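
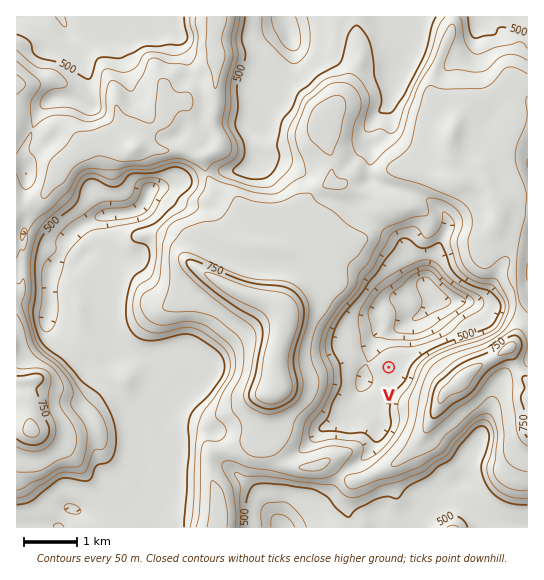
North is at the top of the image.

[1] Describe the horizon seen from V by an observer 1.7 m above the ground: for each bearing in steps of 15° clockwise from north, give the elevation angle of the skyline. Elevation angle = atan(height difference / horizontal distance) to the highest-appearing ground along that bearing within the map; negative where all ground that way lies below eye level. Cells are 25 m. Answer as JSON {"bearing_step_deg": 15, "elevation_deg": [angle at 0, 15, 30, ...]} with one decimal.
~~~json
{"bearing_step_deg": 15, "elevation_deg": [3.4, 3.2, 3.3, 3.9, 3.7, 7.3, 12.7, 16.0, 16.9, 14.0, 10.0, 7.1, 5.5, 3.8, 4.9, 3.7, 5.0, 9.9, 10.2, 10.3, 9.7, 6.4, 6.1, 4.6]}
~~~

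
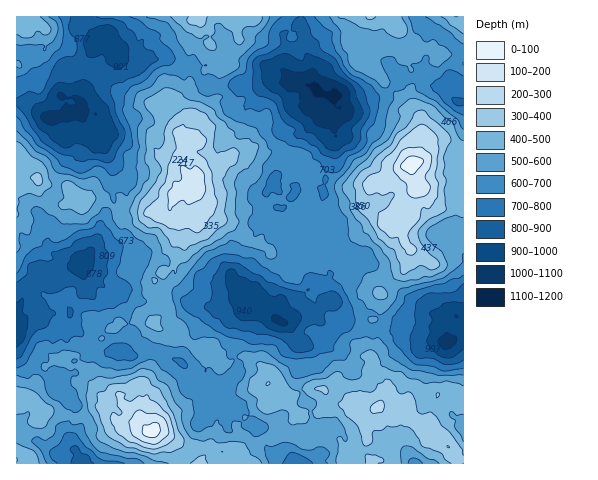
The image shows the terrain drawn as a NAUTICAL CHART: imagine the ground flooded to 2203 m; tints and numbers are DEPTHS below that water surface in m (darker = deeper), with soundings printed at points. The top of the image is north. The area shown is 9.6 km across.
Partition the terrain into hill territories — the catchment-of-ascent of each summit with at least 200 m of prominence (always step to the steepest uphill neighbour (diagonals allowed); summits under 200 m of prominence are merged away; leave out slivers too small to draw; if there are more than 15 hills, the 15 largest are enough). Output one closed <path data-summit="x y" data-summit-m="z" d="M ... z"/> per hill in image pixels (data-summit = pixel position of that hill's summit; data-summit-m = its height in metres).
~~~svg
<path data-summit="413 162" data-summit-m="2181" d="M463 50l-6 10-9 30-4-4-14 0-10-8-14 0-3-2-2 7-5 2-11 10-23 7-11 6-14-1-5 9-17 6-24 18-9 19-6 3 0 13-6 7-3 13 3 7 10 7-2 23 5 5 0 9 9 16-10 8-10 20-10 10-7 0-5-8-4 0-6 8 25 9 12 10 11 6 11 19 12 1 8-5 1-17-8-8 8-4 7-9 7 0 9 18 3 2 8 0 14 7 14 0 6 2 11-2 7 8 14 5 28 0 5-3 11-13z"/><path data-summit="195 186" data-summit-m="2088" d="M120 56l-5 14-4 4-9 3-20 15-2 5 1 12-5 4 16-1 4 4 2 9 6 6-3 10 12 25 1 7 0 29-14 22-2 17-11 18 14-1 7-8 5-2 20-2 3 3 1 17-10 15-8 6-2 7-16-10-12-11-8-5 6 22 8 11 1 11-8 10-10 0-8-7-2 6 8 10 25 0 11 10 4 10 13 5 4 0 8-6 13 1 26 10 24 20 23 4 11-14 0-9-5-12 11-31-2-10 2-3 7-1-9-3-2-3 6-7 4 0 5 8 7 0 10-10 10-20 10-8-9-16 0-9-5-5 2-23-10-7-3-7 3-13 6-7 0-13 6-3 7-15 8-9 18-13 17-6 5-8-4-12-4 9-6 2-5-1-2-2 0-10-8 11-16 3-13 11-10 1-5-2-5-8 3-19 11-10 12 1 5-2-16-2-15 8-24-1-26 5-15-20-12 0-4-8-5-3-14-1-19 5-9 0-8-4z"/><path data-summit="377 407" data-summit-m="1928" d="M334 302l-7 0-7 9-8 4 8 8 0 14-4 6-5 2-12-1-10-18-12-7-12-10-7-1-5-4-9 3 0 12-11 31 5 12 0 9-11 12 7 24 3 3 8 2 8 12 9 8 7 18 5 4 9 0 15 10 165 0 1-137-2-1-4 8-10 8-28 0-14-5-7-8-7 2-24-2-14-7-8 0-3-2z"/><path data-summit="153 431" data-summit-m="2134" d="M34 314l-6 1-12 10 1 139 280-1-14-9-9 0-6-5-6-17-9-8-8-12-8-2-3-3-6-15 0-6-3-2-5 0 1 12 10 11-7 6-17-3-5-4-2-7-11-10-4-11 0-10-5-7-26-10-8-1-17 6-13-5-4-10-11-10-30-1-4 3-8-1-11-6-10-11z"/><path data-summit="38 179" data-summit-m="1827" d="M25 101l-9 2 0 155 10 3 10 9 9-2 7 1 5 8 13-9 8 0 4-8 5-1 11-18 2-17 14-22-1-36-7-12-5-14-7-6 4-16-6-6-21 2-6 6 0 7-5 9-6-17-12-4-10-10z"/><path data-summit="370 17" data-summit-m="1817" d="M416 16l-115 0 0 6 4 6 3 12-2 14 6 10 0 20 7 8 13 3 4 11 3 2 12 0 11-6 23-7 11-10 5-2 2-7 3 2 14 0 10 8 14 0 4 4 3-6 0-8 11-26-13-6-11-12-18-7z"/><path data-summit="199 18" data-summit-m="1854" d="M300 16l-189 0-3 13-10 10 20 12 5 8 8 4 9 0 19-5 14 1 5 3 4 8 12 0 15 20 26-5 24 1 15-8 7 2 10 0-9-12 4-9-3-24 12-8 6-7z"/><path data-summit="17 17" data-summit-m="1780" d="M80 16l-64 1 1 85 11 0 14 13 11 4 11-1 8-5-12-18 0-26 7-4 7 3 19-18 1-7 4-4-11-11z"/><path data-summit="456 17" data-summit-m="1805" d="M463 16l-46 0-1 3 4 6 18 7 11 12 14 6z"/>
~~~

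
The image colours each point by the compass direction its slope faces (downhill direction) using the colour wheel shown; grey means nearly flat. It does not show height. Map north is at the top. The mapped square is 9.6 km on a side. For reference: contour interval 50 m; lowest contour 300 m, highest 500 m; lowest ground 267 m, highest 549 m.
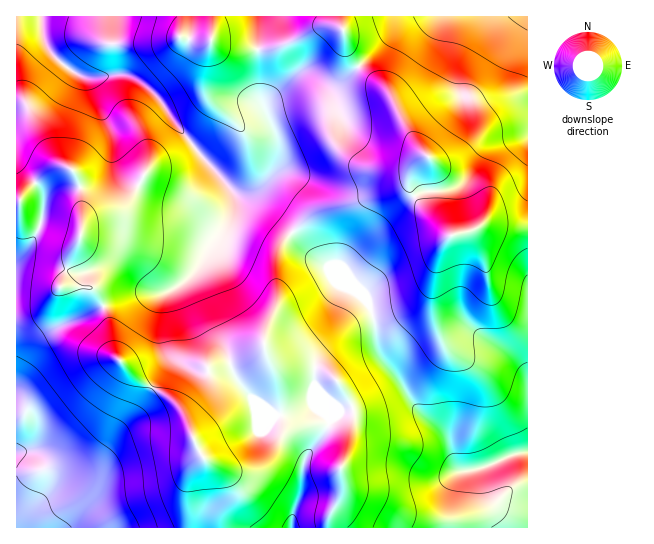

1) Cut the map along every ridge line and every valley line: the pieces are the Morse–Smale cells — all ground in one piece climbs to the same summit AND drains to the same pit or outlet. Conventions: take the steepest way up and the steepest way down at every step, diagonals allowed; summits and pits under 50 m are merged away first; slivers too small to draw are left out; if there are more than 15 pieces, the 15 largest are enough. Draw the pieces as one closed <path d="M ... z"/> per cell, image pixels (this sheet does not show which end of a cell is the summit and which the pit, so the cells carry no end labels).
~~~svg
<path d="M41 16l-25 1 0 184 3 0 4-7 7-7 25-19 11-1 9 6 6 21 0 40-13 28-7 24 24 1 10 3 8 13 6 19 3 23 4 12 19 20 28 16 16 13 9 16 11 29 8 10 30 11 18-1 13-10 13-27-4-55-13-32 0-10 13-35 0-47 6-12 9-10-21-18-36-20-60-72-19-28-13-11-17-9-41 2-24-14-16-18z"/><path d="M341 16l-299 0-1 13 4 16 6 8 24 20 10 4 41-2 17 9 13 11 40 55 42 47 25 12 30 23 18-16 15-8 31-7 46-16 12-19 12-9-19-26-20-40-25-19-12-15-10-30z"/><path d="M66 167l-11 1-10 7-22 19-4 7-3 1 0 325 203 1 2-19 7-15-1-9-7-12-21-22-15-37-11-14-38-23-19-20-4-12-3-23-6-19-8-13-10-3-24-1 7-24 13-28-1-48-5-13z"/><path d="M409 177l-2 5-9 6-17 4-24 9-31 7-15 8-19 17 13 16 20 15 22 24 11 5 10 9 5 13 4 31 4 12 19 23 15 25 30 28 4 7 8 26 5 4 15-2 32-13 19-5 0-222-45-5-8 5-24 7-23-22-12-15-7-13z"/><path d="M293 233l-8 6-8 16 0 47-12 29-1 16 4 11 7 9 38 1 16 5 11 12 12 21 1 15-2 16-4 18-6 11 2 20-4 13-11 19 0 9 199 1 1-75-11 0-40 16-18 0-4-7-4-17-6-11-30-28-15-25-19-23-4-12-4-31-5-13-10-9-11-5-22-24-18-13z"/><path d="M527 16l-186 1 0 10 10 30 12 15 25 19 24 47 15 17-14 14-4 9 0 8 4 9 15 19 23 22 24-7 8-5 30 4 15-1z"/><path d="M273 364l7 34 1 36-13 27-13 10-18 1-25-7 11 12 5 13-8 24 0 13 107 1 1-10 13-25 0-27 6-11 4-18 2-16-1-15-12-21-11-12-16-5-34 0z"/>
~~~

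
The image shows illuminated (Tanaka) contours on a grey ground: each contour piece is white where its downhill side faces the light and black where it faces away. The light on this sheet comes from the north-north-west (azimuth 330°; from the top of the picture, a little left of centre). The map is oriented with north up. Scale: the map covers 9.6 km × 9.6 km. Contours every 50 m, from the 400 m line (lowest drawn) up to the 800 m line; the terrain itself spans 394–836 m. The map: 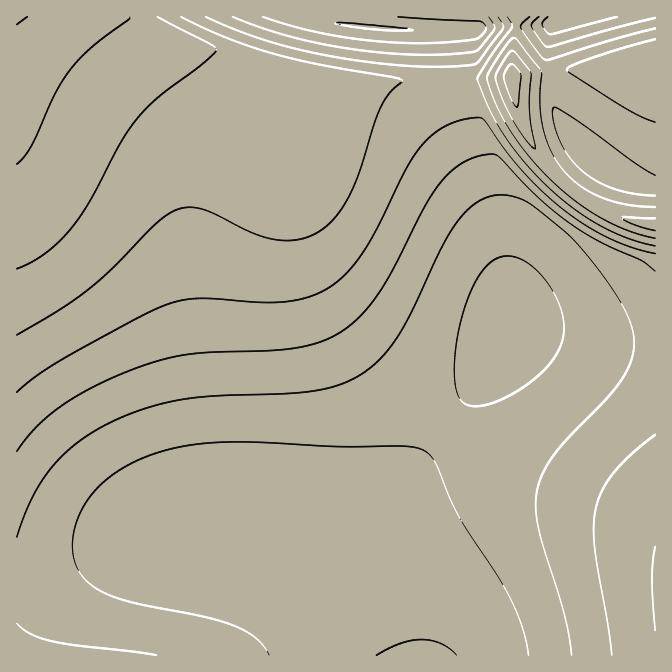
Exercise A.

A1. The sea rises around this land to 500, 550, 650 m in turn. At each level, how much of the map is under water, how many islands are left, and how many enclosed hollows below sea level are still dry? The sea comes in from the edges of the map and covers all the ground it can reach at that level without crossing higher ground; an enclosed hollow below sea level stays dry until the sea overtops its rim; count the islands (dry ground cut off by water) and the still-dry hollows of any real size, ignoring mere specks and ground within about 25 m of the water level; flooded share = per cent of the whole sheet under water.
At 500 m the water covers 42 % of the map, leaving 0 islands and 0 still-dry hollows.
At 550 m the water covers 55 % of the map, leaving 0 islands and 0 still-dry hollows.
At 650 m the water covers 76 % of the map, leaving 0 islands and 0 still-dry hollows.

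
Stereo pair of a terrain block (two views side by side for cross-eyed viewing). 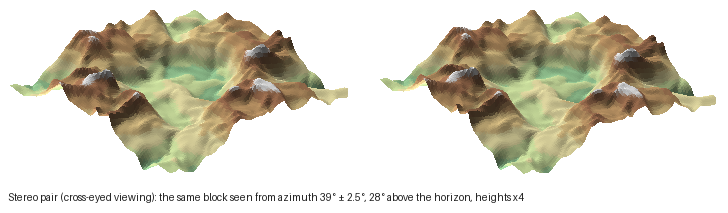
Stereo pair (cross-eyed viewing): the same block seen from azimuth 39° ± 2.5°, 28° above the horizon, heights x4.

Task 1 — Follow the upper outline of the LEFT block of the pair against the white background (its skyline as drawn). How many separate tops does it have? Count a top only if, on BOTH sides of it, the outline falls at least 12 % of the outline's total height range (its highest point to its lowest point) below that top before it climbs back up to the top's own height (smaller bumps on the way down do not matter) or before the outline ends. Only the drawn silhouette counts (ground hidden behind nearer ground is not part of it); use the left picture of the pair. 2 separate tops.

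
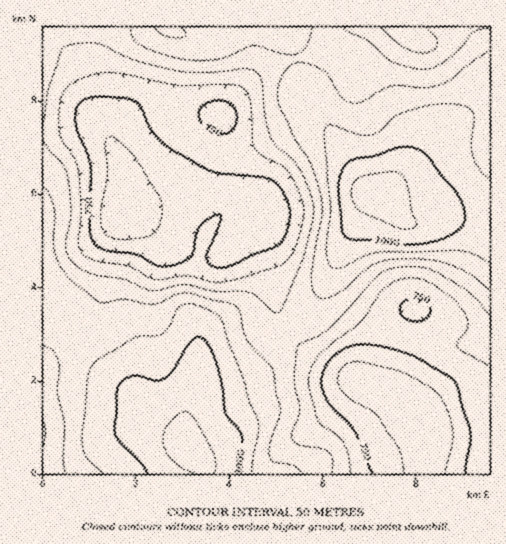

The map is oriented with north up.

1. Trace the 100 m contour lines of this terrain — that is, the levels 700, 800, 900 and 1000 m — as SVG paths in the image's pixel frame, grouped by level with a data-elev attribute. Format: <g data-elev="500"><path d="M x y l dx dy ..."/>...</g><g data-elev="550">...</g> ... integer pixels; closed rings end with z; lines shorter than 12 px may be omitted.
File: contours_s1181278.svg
<g data-elev="700"><path d="M404 473l-5-24-20-32-9-7-21-12-9-10-2-7 0-7 3-6 6-4 6-2 7 0 38 9 24 11 16 12 9 15 6 22-1 13-7 29"/><path d="M116 239l-7-2-4-4-3-5-1-8 0-14 7-32-3-32 2-4 3-1 11 5 15 16 23 38 3 11-2 17-7 10-15 4z"/></g><g data-elev="800"><path d="M350 473l-1-17-5-13-7-8-15-9-4-6-9-32 0-13 3-10 7-9 12-12 30-22 18-27 9-9 14-7 15-1 13 5 18 12 13 13 7 13-1 9-9 12-1 5 4 4 28 14"/><path d="M214 282l-27-6-25 3-9 0-25-13-35-6-7-4-5-4-3-10 3-30-3-42-4-12-12-18-3-12 2-29 4-9 7-6 20-9 18-3 69 13 56 0 7 2 4 4 5 14 2 36 1 7 7 7 22 12 7 8 12 27 2 8-1 9-8 30-5 8-6 6-8 4-37 12-14 3z"/><path d="M426 27l10 10 1 7-5 7-9 2-11-2-10-5-12-9-9-10"/></g><g data-elev="900"><path d="M301 473l-6-7-20-4-5-5 0-14 10-31-4-21-2-17-5-10-15-15-7-10-4-9-3-16-3-6-8-5-42-10-10 1-17 9-7 1-28-5-21 4-7-2-26-22-12-16-5-18 1-27-1-9-6-16-5-5"/><path d="M43 345l5 3 6 4 5 12-2 27 7 32-1 35 2 15"/><path d="M489 51l-20 13-18 15-8 5-19 4-24-3-9 1-10 4-18 11-7 2-7-1-7-5-14-21-5-6-16-6-10-1-7 3-7 8-4 10-2 10 2 12 14 30 18 29 10 33 1 18-7 32-3 28 1 13 4 7 6 3 9-3 13-7 28-24 11-4 14-2 30 0 19 5 21 9 21 17"/><path d="M131 27l2 11 4 5 8 5 32 10 23 3 23-3 31-13 30 9 13 0 6-4 4-5 6-18"/></g><g data-elev="1000"><path d="M239 473l3-30-1-8-2-6-10-10-4-7-4-30-8-28-7-13-7-4-5 1-4 5-17 27-8 8-9 3-15-5-9 0-9 4-5 7-4 41 1 7 5 7 19 19 9 12"/><path d="M395 244l23 0 22-4 19-10 4-5 2-6-2-14-9-15-14-16-14-19-7-5-9-3-12 0-22 8-24 5-8 8-5 13 0 10 2 35 4 10 7 4 20 0z"/></g>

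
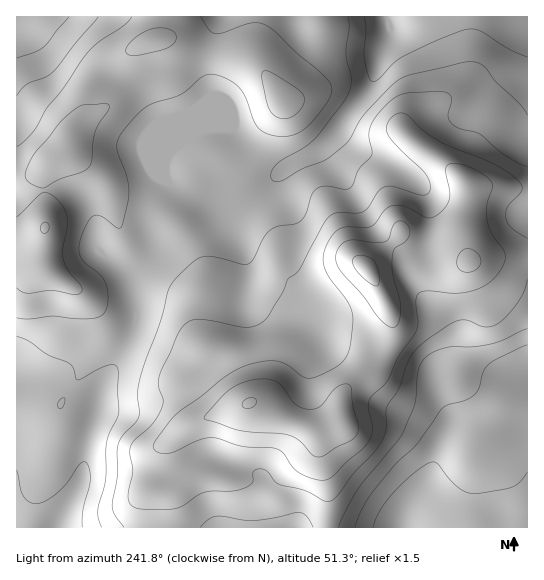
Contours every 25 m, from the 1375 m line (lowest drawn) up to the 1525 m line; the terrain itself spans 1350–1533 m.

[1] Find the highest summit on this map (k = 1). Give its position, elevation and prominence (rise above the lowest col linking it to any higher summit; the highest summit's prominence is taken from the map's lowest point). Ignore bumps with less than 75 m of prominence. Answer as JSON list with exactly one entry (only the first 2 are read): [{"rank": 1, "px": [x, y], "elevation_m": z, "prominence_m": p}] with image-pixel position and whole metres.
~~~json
[{"rank": 1, "px": [367, 269], "elevation_m": 1533, "prominence_m": 183}]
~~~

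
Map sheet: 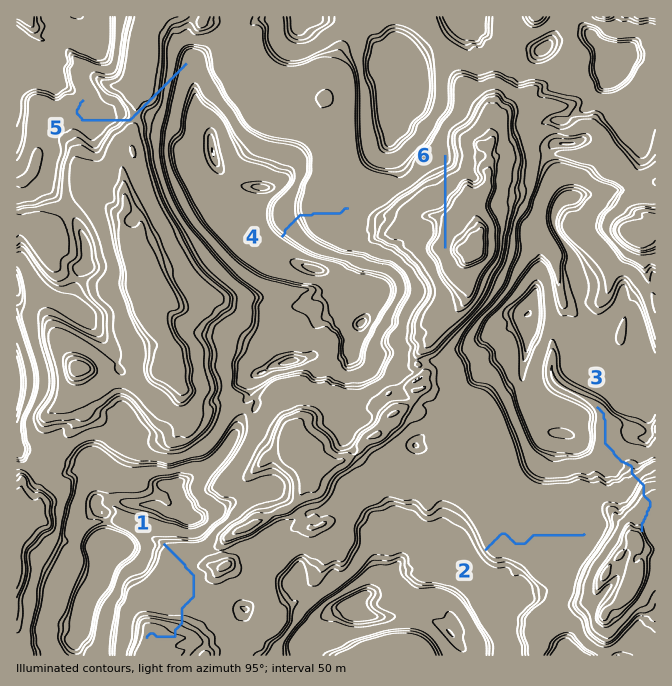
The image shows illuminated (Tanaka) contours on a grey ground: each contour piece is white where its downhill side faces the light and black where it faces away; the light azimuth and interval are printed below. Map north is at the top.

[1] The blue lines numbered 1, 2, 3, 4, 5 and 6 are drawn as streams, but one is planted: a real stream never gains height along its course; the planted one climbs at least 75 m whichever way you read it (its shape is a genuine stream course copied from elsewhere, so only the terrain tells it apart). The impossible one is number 5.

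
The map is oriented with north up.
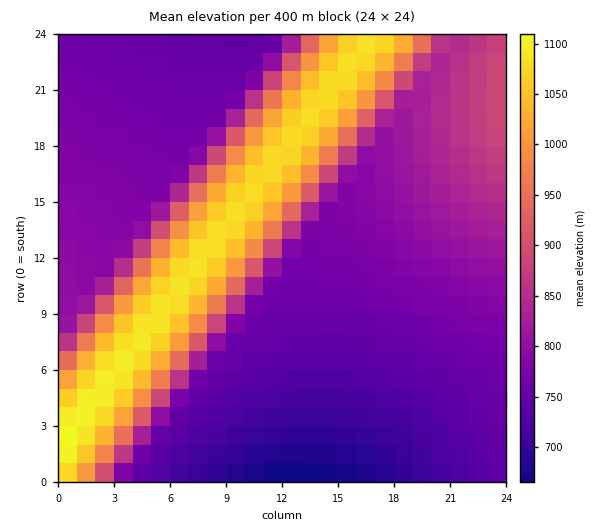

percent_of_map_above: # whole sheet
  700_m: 95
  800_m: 43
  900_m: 26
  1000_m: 18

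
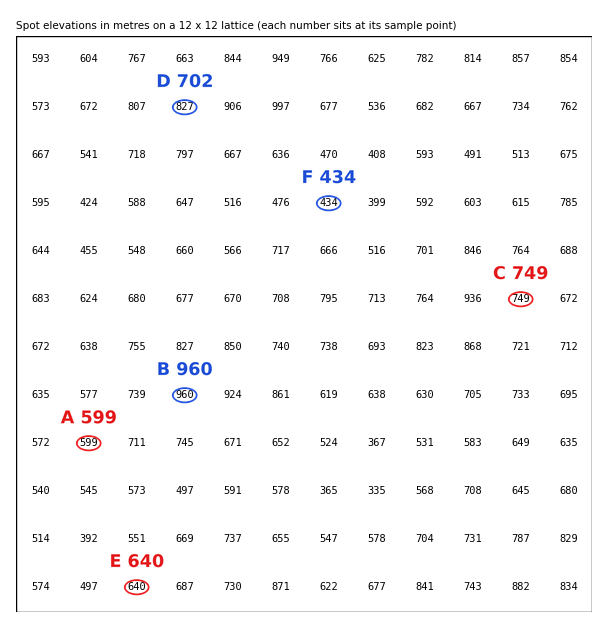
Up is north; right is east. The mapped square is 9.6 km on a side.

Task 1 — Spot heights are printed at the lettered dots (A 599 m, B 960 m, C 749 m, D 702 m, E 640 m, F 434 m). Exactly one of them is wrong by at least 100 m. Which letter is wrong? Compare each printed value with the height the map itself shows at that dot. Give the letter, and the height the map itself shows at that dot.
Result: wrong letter D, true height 827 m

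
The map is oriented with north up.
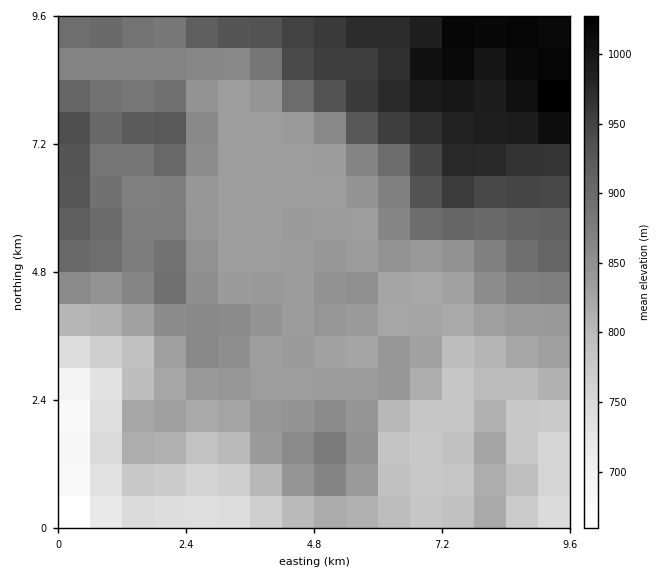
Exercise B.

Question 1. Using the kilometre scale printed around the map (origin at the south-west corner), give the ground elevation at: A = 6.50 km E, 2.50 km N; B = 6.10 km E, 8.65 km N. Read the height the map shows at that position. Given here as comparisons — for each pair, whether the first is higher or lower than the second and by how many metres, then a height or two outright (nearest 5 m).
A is lower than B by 135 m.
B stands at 960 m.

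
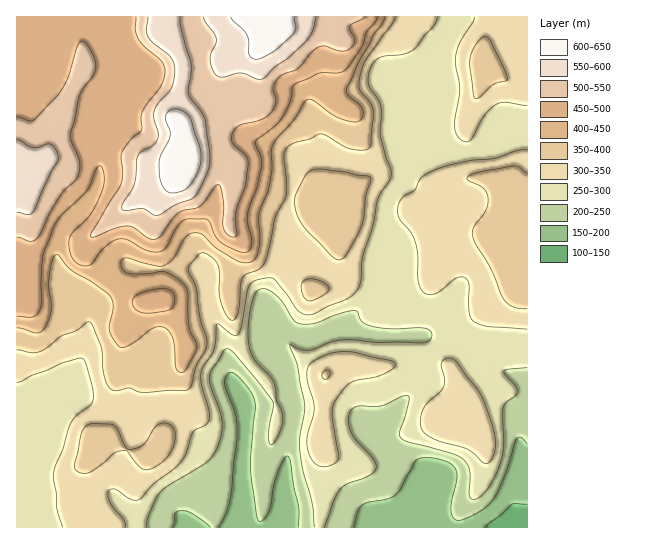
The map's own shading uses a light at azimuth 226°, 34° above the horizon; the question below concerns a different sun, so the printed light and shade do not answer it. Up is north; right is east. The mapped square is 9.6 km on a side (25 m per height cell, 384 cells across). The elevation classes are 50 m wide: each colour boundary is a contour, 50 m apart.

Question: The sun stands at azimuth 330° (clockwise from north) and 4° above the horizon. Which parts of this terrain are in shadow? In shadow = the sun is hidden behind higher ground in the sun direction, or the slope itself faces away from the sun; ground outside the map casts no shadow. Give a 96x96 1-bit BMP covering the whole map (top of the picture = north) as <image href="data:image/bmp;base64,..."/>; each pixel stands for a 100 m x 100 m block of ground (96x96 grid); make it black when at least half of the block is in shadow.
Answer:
<image width="96" height="96" href="data:image/bmp;base64,Qk2+BAAAAAAAAD4AAAAoAAAAYAAAAGAAAAABAAEAAAAAAIAEAAATCwAAEwsAAAIAAAAAAAAA////AAAAAAAIAAP//8HgH//gH/8AAAH//8HgH//wH/8AAAH//+HgH//wH/8AABP//+HwH//wD/8AAHv///nwH//4B/8AAfv///3wH//7A/8AA/P////wH///wf8AB/H////wH///8f8AD/H////wP////f8AH/H////wf////P8AD/D////wf+D//v8AB/B///3w/wA//v8AA/A///3w+AB//v8AAOAf//zwcAD///4AAAAP//zwcAH///4AAAAP//zwcPH//P4AAAAH//zwMfh/+H4AAAAD//xwE/gPgH4AAAAA//x4H/gAAH4AAAAAf/x8H/wAAD4AAAAAP/48H/4AAD4APgAAf/8+H/8AAB4AfgAD///+H/+AAAIA/wAf///+P//AAAID/wD////+P//AAAAP/hh////+P//gAAAf/jgf///+P//wAAA//hwH///+P//wAAB//h4D///+H//wAAB//h+B///+BgPwAAD//h/B////AAAAAAD//h/4////AAAAAAD//g/4////gAAAAA///w/8////4AAAB////w/8P////+AAB////wf8P/////gAB////wP+///////4A////wP////////+AP///wP////////+AD///wP///////P/AB///4H///////A/AA///8B///////ADAAcf/+AD///9//gBAAMf/+AB///8//gAgAAf/+AB///8D/wAwAAf//8H///8A/4AwAAf///////8Af4AQAAP///////+Af8AAAAP///////+Af+AAAAP///////+A/+AAAAf7//////+A/+AAAAf7//////+A//AAAAf5//////8A//AAAA/5//////8A//AAAD/4f/////8Af/AAAD/8P/////+Af/AAAD/+H/////+Af/AAAD//D+/////AP/AAAAf/B+/////AP/AAAAf/g8/////AP/AAAAP/gMf////h//AAAAP/wAf/3//v//AAAAP/wAP/3/////AEAAH/wAH/z/////APAAH/wAD/z/////gAAAH/wAB/j/////4AAAD/wAA/j/////8AAAD/wAAfj/////8AAABjgAAfB//////AAAABgAAPAf/////gAAADgAAPB//////gAAAHgAAPP//////hwAAPgAAH///////B8AA/gAAH///////D/AA/gAAH///////D/gA/gAAD//////+B/wA/wAAAf/////+B/8Af4AAAD/////+B/8AP8AAAAP////8A/8AP8AAAAH////8A/8AH8AAAH/////8A/8AH8AAA//////4Af8AH8AAw//////4AfgAD8AAw//////4AOAAD4AAw//////wAAAAB4AAAf/////wAAAAA4A4AP/////wAAAAAQB4AAf////wAAAAAAD8AAf////wAAAAAAH4AAP/9//4AAAAAAD4AAH/4//8AAAAAAAgAAD/4f+cAAAAAAAAAAA/4P+OAAAAAAAAAAAH4f+HAAAAAAAGAAAD4f+DAAAAAAAOAAADwf+AAAA="/>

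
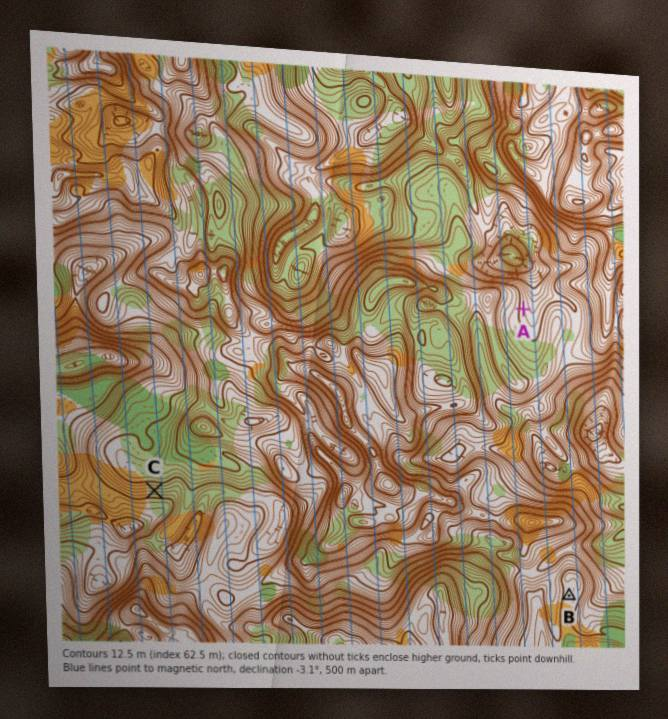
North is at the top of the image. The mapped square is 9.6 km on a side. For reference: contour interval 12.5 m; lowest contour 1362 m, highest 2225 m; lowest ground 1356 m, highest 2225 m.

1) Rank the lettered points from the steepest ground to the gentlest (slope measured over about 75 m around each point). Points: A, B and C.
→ C A B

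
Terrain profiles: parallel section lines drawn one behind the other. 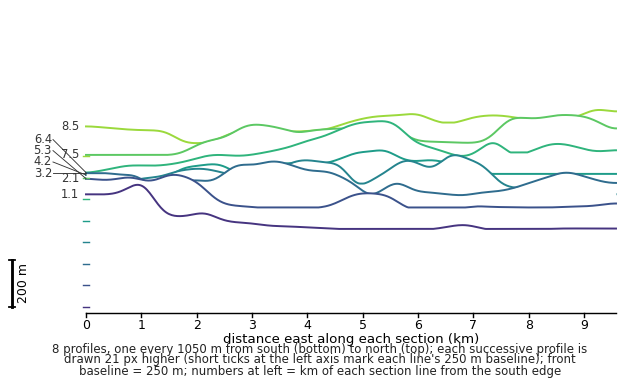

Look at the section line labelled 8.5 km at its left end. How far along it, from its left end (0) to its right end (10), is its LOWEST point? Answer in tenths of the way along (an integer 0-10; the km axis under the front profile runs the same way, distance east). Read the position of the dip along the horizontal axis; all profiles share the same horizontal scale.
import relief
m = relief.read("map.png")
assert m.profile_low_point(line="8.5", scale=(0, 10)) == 2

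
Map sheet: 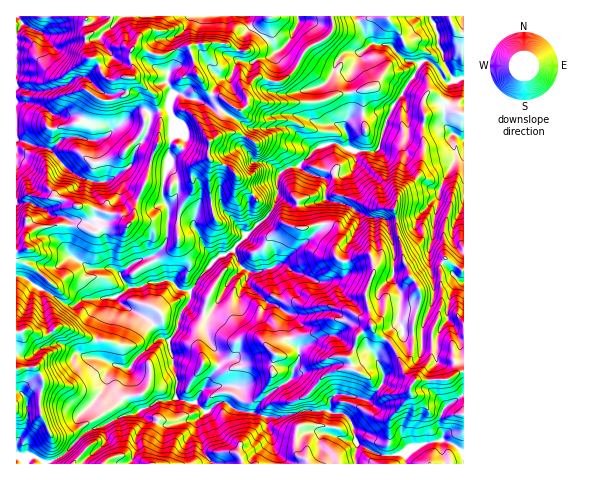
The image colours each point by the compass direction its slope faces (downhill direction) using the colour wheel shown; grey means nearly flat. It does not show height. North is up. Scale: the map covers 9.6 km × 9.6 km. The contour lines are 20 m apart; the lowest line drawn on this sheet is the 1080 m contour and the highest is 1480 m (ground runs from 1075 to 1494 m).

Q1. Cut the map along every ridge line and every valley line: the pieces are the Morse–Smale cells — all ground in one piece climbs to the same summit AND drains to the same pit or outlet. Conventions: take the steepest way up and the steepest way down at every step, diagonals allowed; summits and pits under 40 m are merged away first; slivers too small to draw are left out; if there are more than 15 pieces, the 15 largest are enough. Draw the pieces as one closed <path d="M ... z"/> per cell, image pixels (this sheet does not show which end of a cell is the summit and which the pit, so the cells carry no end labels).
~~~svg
<path d="M430 16l-97 0-1 16-7 7-20 11-7 14-10 13-7 4-10-1-2 10 5 3 14 1 26-6 9-3 7-7 5-12 8 5 5 0 6-5-6 12 3 33-7 14 4 14 0 9-12-5-17 4-21 19-6 0-12 6-3 7 0 17-4 13-6 8-21 17-15 18-10 3-6 5-11-14-14-25-21-3-1 2-1 21-4 7-6 6-23 8-14 12 9 13-13 10-10 2 0 15-10 23 0 18 3 4 14 6 17 3-7 22 1 6 6 9 16 13 21 8 15-5 14-1 24-18 5 0 16 10 14 1 11 4 14 0 25-7 22 0 5 3 9 0 9 6 7 23-1 22 108-1 0-385-6 2-6-2-8-15-1-10-5-7 0-11z"/><path d="M21 276l-5 1 0 178 6 3 11-2 14 8 15-8 25-25 15-4 20-11 16-4-11-12-4-9 6-22-30-10-3-4 0-18 10-23 0-15-24 1-7 5-6 0-20-13-14-5z"/><path d="M181 94l-8 0-4 10 3 13 0 20-3 11-1 19 8 8 2 10-1 9-9 12 1 11 21 4 14 25 11 14 6-5 10-3 14-16 25-23 7-17 0-17 3-6 8-5 10-2 17-16-24-22-41 0-32-20-4 1-15-9-13-2z"/><path d="M161 16l-39 0-24 22-12 3 2 16 7 1 3 3 4 13 4 4 5 2 12-3 11 1 20 17-7 14 3 5 18-6 3-12 10-2 5 4 13 2 15 9 4-1 32 20 41 0 22 21 17-6 6 0 12 5 0-9-4-14 7-14-3-33 5-11-5 4-5 0-8-5-3 9-9 10-35 9-17-2-2-2 1-9-12-4-12 13 2 13-1 3-6 4-20-14-10-2-6-6-9-17-7-25-24 8-11 0-20-7 3-8 6-5 15-5z"/><path d="M22 23l-6 9 1 70 17 2 25 12 16-1 20 11 3 3 1 9 7-2 28-26 13 0 7-15-20-17-11-1-10 3-7-2-4-4-4-13-3-3-7-1-3-17-12 2-18 6-14-16z"/><path d="M225 402l-10 2-18 16 0 11 5 9 1 12 10 12 143-1 1-21-4-16-3-7-9-6-36-3-25 7-14 0-11-4-18-3z"/><path d="M153 123l-4 1-6 16-9 13-4 13-25 16-13 0-10-4-15-9-18-20-32-9-1 62 15 1 15 7 4 6 10 0 8 3 2 7 11 0 11 6 5 0 6-5 24-1 7-8 1-12 11-23 5-25 7-15 2-16z"/><path d="M246 16l-84 0-4 13-15 5-6 5-3 8 20 7 11 0 24-8 7 25 9 17 6 6 10 2 20 14 6-4 1-8-2-8 5-7 7-6 12 3 5-12-2-14-14 4-7 5-14-4 0-7 6-17 7-8z"/><path d="M29 102l-13 1 0 36 33 10 18 20 8 6 17 7 13 0 6-3 19-13 4-13 9-13 6-14 0-3-5-3 2-9-9-2-31 27-8 4 0-11-16-10-7-4-21 0-7-6z"/><path d="M168 108l-18 5 0 10 10 4-2 16-7 15-5 25-11 23-2 15-6 5-24 1-6 5-8-1-8-5-13 2 0 25 23 16 21-1 8 6 14-12 23-8 10-13 2-31-6-11 0-16 6-18 0-17 3-11 0-20z"/><path d="M139 412l-17 4-20 11-15 4-25 25-14 7 164 0-9-11-1-12-5-9-1-11-14 1-15 5-21-8z"/><path d="M69 225l-29 2-9 5-6 5 0 7 3 4-12 4 0 24 9 1 10 10 14 5 20 13 6 0 7-5 34-3 8-5 5-5-12-17-5-2-21 1-23-16z"/><path d="M332 16l-84 0 3 11-7 8-6 17 0 7 14 4 7-5 11-1 4-4 1 15-5 12 11 1 13-10 14-23 13-6 11-10z"/><path d="M463 16l-33 1 8 18 0 11 5 7 1 10 10 17 10-3z"/><path d="M31 203l-15 0 1 49 11-4-3-4 0-7 11-9 34-4-2-5-8-3-10 0-4-6z"/>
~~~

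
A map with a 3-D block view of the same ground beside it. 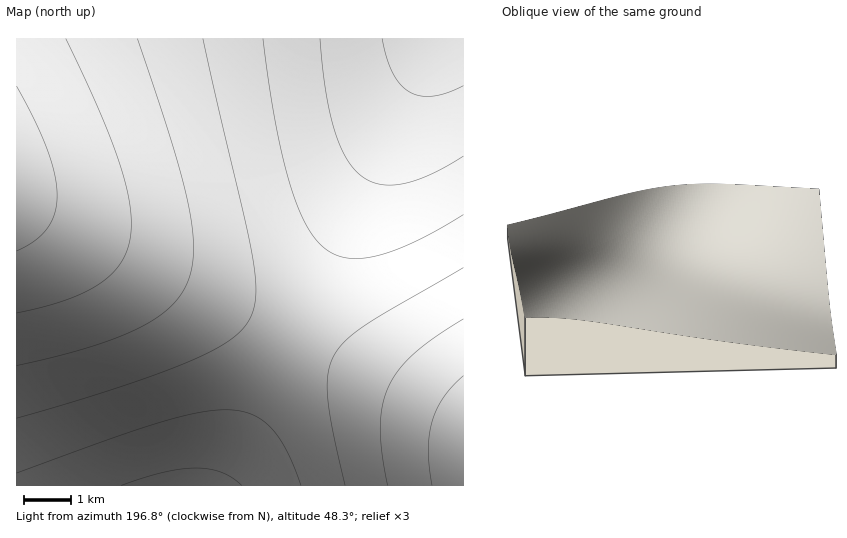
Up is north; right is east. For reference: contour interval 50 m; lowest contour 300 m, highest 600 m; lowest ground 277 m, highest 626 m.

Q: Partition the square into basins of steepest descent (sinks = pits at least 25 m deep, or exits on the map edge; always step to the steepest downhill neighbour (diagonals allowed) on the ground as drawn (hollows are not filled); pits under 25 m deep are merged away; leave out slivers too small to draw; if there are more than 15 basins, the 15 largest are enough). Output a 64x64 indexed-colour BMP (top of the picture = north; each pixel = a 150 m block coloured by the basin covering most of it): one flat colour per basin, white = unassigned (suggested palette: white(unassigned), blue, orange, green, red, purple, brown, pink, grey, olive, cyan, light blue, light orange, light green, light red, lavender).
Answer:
<image width="64" height="64" href="data:image/bmp;base64,Qk12CAAAAAAAAHYAAAAoAAAAQAAAAEAAAAABAAQAAAAAAAAIAAATCwAAEwsAABAAAAAAAAAA////ALR3HwAOf/8ALKAsACgn1gC9Z5QAS1aMAMJ34wB/f38AIr28AM++FwDox64AeLv/AIrfmACWmP8A1bDFABEREREREREREREREREREiIiIiIiIiIiIiIiIiIiIiIiERERERERERERERERERERIiIiIiIiIiIiIiIiIiIiIiIREREREREREREREREREREiIiIiIiIiIiIiIiIiIiIiIhERERERERERERERERERERIiIiIiIiIiIiIiIiIiIiIiEREREREREREREREREREREiIiIiIiIiIiIiIiIiIiIiIRERERERERERERERERERERIiIiIiIiIiIiIiIiIiIiIhEREREREREREREREREREREiIiIiIiIiIiIiIiIiIiIiERERERERERERERERERERERIiIiIiIiIiIiIiIiIiIiIREREREREREREREREREREREiIiIiIiIiIiIiIiIiIiIhERERERERERERERERERERERIiIiIiIiIiIiIiIiIiIiEREREREREREREREREREREREiIiIiIiIiIiIiIiIiIiIRERERERERERERERERERERERIiIiIiIiIiIiIiIiIiIhEREREREREREREREREREREREiIiIiIiIiIiIiIiIiIiERERERERERERERERERERERERIiIiIiIiIiIiIiIiIiIREREREREREREREREREREREREiIiIiIiIiIiIiIiIiIhERERERERERERERERERERERERIiIiIiIiIiIiIiIiIiEREREREREREREREREREREREREiIiIiIiIiIiIiIiIiIRERERERERERERERERERERERERIiIiIiIiIiIiIiIiIhEREREREREREREREREREREREREiIiIiIiIiIiIiIiIiERERERERERERERERERERERERERIiIiIiIiIiIiIiIiIREREREREREREREREREREREREREiIiIiIiIiIiIiIiIhERERERERERERERERERERERERERIiIiIiIiIiIiIiIiEREREREREREREREREREREREREREiIiIiIiIiIiIiIiIRERERERERERERERERERERERERERIiIiIiIiIiIiIiIhEREREREREREREREREREREREREREiIiIiIiIiIiIiIiERERERERERERERERERERERERERERIiIiIiIiIiIiIiIREREREREREREREREREREREREREREiIiIiIiIiIiIiIhERERERERERERERERERERERERERERIiIiIiIiIiIiIiEREREREREREREREREREREREREREREiIiIiIiIiIiIiIRERERERERERERERERERERERERERERIiIiIiIiIiIiIhEREREREREREREREREREREREREREREiIiIiIiIiIiIiERERERERERERERERERERERERERERERIiIiIiIiIiIiIREREREREREREREREREREREREREREREiIiIiIiIiIiIhERERERERERERERERERERERERERERERIiIiIiIiIiIiEREREREREREREREREREREREREREREREiIiIiIiIiIiIRERERERERERERERERERERERERERERERIiIiIiIiIiIhEREREREREREREREREREREREREREREREiIiIiIiIiIiERERERERERERERERERERERERERERERESIiIiIiIiIiIREREREREREREREREREREREREREREREREiIiIiIiIiIhERERERERERERERERERERERERERERERESIiIiIiIiIiEREREREREREREREREREREREREREREREREiIiIiIiIiIRERERERERERERERERERERERERERERERESIiIiIiIiIhEREREREREREREREREREREREREREREREREiIiIiIiIiERERERERERERERERERERERERERERERERESIiIiIiIiIREREREREREREREREREREREREREREREREREiIiIiIiIhERERERERERERERERERERERERERERERERESIiIiIiIiEREREREREREREREREREREREREREREREREREiIiIiIiIRERERERERERERERERERERERERERERERERESIiIiIiIhEREREREREREREREREREREREREREREREREREiIiIiIiERERERERERERERERERERERERERERERERERESIiIiIiIREREREREREREREREREREREREREREREREREREiIiIiIhERERERERERERERERERERERERERERERERERESIiIiIiEREREREREREREREREREREREREREREREREREREiIiIiIRERERERERERERERERERERERERERERERERERESIiIiIhEREREREREREREREREREREREREREREREREREREiIiIiERERERERERERERERERERERERERERERERERERESIiIiIREREREREREREREREREREREREREREREREREREREiIiIhERERERERERERERERERERERERERERERERERERESIiIiEREREREREREREREREREREREREREREREREREREREiIiIRERERERERERERERERERERERERERERERERERERESIiIhEREREREREREREREREREREREREREREREREREREREiIiERERERERERERERERERERERERERERERERERERERESIiIREREREREREREREREREREREREREREREREREREREREiIhERERERERERERERERERERERERERERERERERERERESIi"/>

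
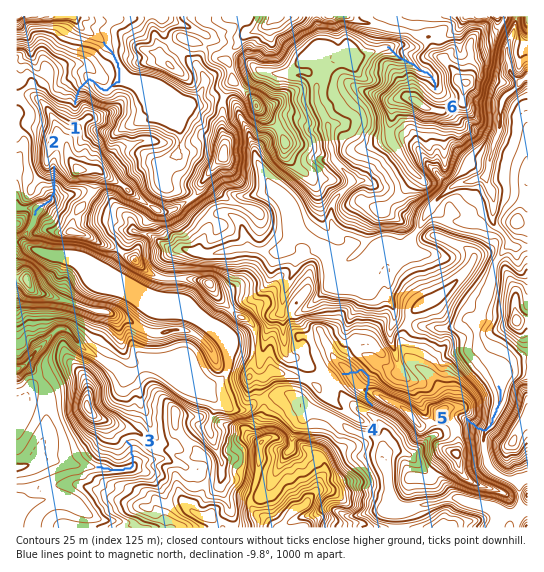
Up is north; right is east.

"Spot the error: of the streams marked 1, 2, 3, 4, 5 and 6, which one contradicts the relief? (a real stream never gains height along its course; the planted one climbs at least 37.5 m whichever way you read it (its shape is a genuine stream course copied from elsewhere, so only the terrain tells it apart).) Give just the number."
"4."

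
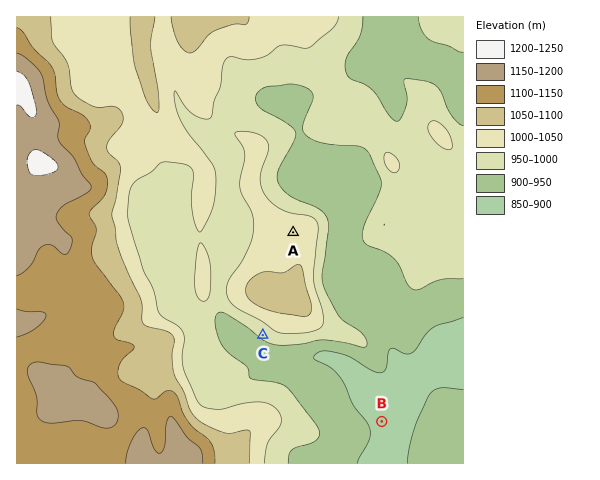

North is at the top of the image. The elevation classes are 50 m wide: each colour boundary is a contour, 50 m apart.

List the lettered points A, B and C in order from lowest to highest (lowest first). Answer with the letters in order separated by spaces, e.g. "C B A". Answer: B C A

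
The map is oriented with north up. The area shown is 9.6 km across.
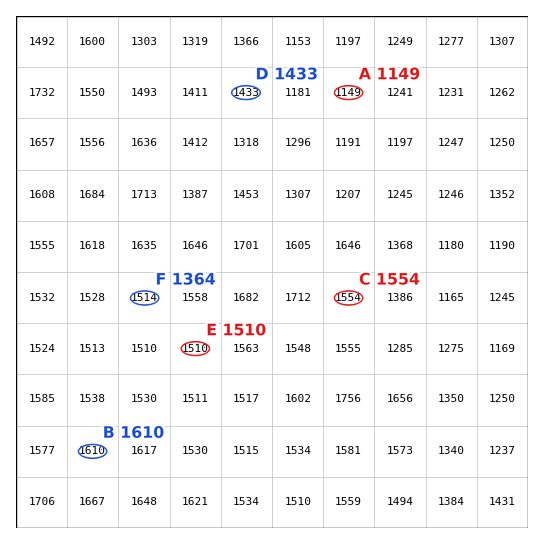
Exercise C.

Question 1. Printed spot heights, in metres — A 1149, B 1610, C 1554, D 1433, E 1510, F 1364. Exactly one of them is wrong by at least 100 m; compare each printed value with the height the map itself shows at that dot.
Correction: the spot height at F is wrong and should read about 1514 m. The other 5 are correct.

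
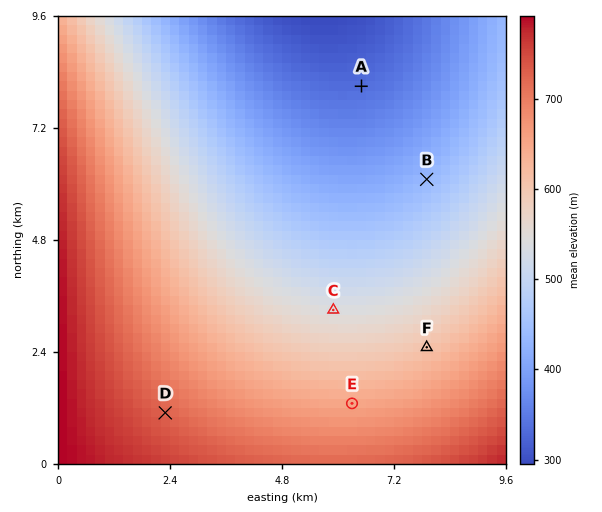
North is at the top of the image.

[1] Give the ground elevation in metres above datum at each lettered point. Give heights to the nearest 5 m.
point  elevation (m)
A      335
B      435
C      540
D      725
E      650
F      605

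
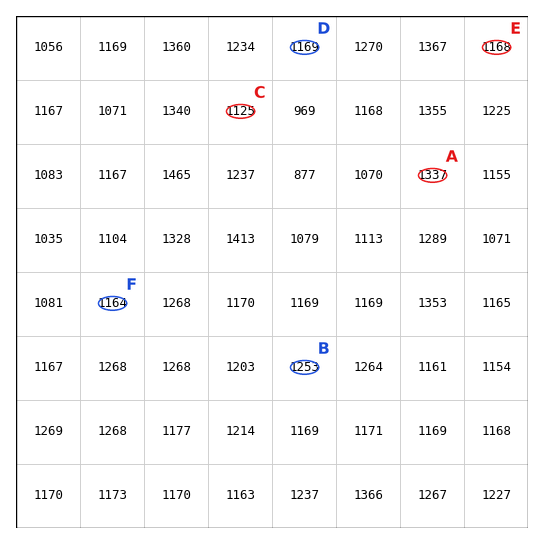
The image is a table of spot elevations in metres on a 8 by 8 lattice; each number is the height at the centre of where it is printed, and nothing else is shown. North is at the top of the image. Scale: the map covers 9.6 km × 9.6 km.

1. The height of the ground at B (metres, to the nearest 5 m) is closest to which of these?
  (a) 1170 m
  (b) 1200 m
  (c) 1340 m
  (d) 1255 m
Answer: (d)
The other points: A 1335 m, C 1125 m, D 1170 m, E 1170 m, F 1165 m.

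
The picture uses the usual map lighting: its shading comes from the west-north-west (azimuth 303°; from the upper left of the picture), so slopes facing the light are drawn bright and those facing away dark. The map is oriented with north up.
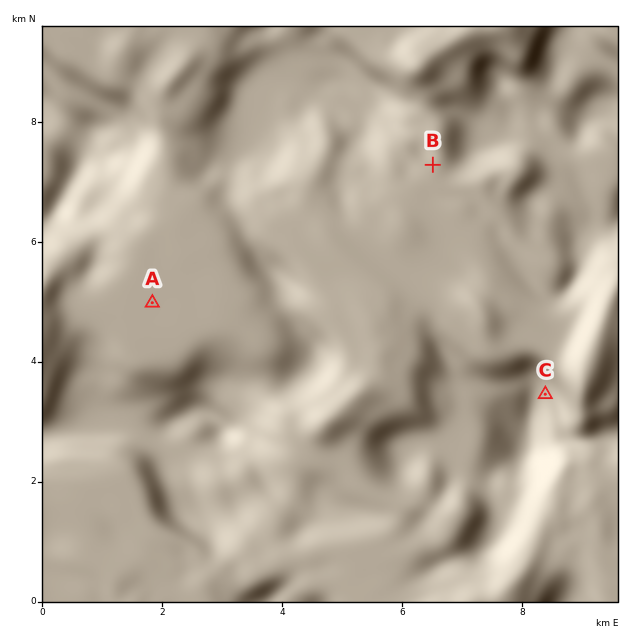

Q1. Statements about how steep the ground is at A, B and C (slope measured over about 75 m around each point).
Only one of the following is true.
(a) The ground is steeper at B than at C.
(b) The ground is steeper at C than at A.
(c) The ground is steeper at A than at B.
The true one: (b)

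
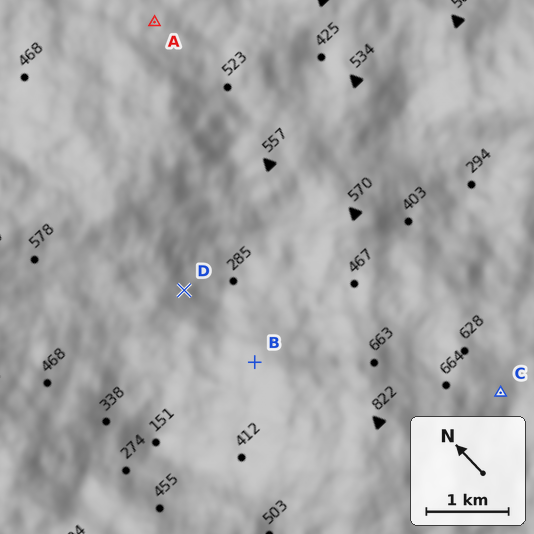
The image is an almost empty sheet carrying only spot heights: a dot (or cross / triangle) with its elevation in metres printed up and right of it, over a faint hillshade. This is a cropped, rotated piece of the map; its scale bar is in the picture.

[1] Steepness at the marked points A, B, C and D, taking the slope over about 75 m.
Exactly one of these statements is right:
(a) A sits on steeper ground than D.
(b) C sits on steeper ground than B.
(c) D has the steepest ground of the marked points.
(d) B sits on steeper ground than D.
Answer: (d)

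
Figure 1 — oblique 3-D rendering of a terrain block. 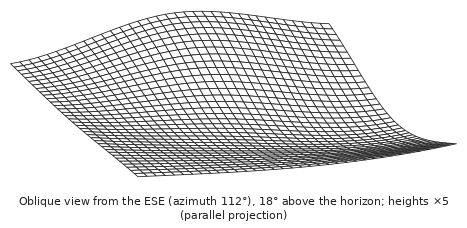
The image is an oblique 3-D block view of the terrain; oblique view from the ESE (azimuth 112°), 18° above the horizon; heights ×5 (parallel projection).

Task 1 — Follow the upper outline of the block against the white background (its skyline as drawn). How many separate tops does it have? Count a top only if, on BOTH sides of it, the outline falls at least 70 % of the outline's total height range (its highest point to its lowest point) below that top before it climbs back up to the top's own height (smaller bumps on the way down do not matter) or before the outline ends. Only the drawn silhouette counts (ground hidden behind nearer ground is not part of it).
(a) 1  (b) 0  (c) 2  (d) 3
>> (b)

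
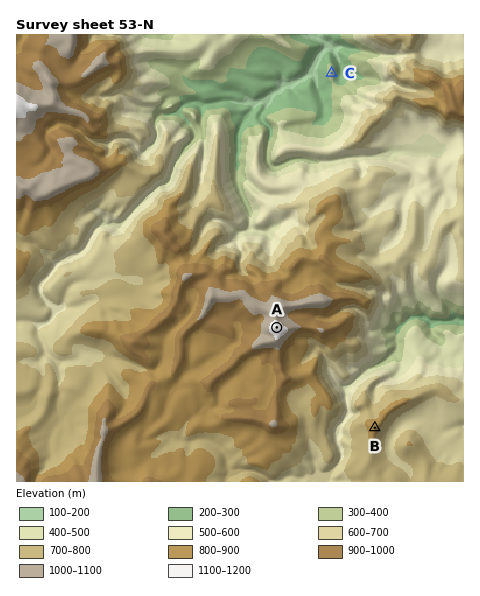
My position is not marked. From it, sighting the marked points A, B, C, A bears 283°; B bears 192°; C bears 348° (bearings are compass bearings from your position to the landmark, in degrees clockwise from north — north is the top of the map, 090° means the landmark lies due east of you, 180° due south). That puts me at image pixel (391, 354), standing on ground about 340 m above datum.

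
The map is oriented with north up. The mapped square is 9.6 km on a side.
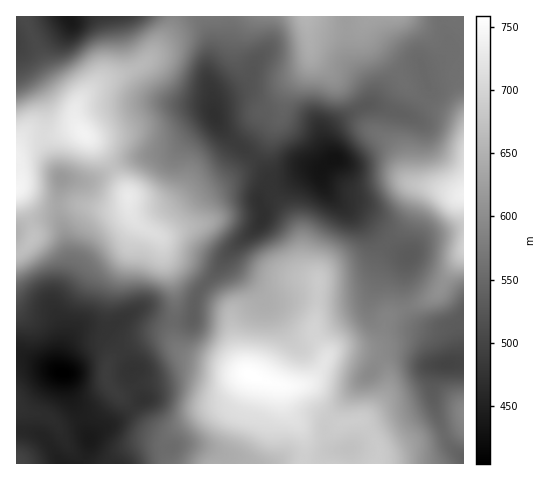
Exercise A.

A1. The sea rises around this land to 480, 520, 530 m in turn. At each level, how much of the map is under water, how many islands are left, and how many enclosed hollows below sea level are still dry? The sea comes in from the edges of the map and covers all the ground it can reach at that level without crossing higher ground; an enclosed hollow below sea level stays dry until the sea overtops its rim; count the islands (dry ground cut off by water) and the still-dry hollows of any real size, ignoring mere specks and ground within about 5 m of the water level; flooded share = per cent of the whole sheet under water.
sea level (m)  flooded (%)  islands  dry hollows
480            8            0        2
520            15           0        1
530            16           0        1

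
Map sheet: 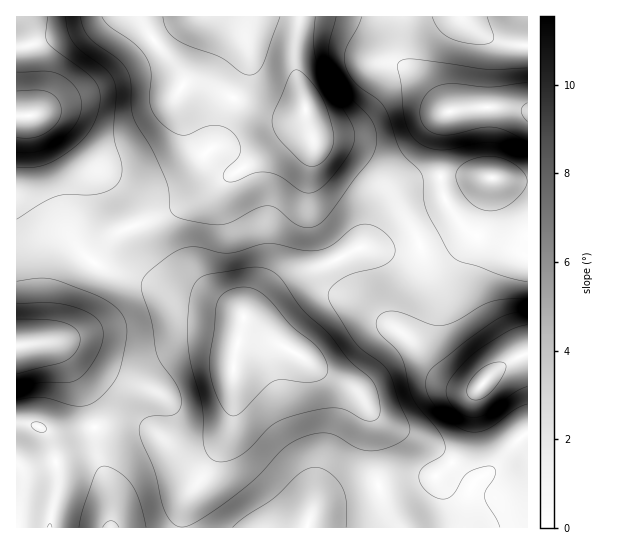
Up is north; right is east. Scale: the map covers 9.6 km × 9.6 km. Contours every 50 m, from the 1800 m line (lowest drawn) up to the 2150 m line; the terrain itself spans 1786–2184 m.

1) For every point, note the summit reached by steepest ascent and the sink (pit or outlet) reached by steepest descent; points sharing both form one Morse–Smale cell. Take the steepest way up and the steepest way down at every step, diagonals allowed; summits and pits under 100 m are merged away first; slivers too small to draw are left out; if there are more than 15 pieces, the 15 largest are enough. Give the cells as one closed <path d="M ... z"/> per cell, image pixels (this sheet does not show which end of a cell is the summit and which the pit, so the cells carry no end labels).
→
<path d="M419 245l-16 4-45-1-27 15-32 9-10 5-10 7-25 27-10 6-11 48-1 57-12 27-33 50-4 15 0 14 123 0 7-17 14-11 62-17 48-7 20-19 11-24 4-30 7-14-16-2-18-10-17-16-20-26 0-6 9-20 6-20 1-20-1-15z"/><path d="M298 16l-282 1 0 98 15 2 34 106 15 27 11 11 5-2 11-16 10-10 50-20 31-16 28-20 21-12 43-33 13-13 2-5 0-8-10-39 0-24 4-17z"/><path d="M527 16l-126 1 0 42 47 52-4 7-3 12-1 48 4 20 13 21-1 6-7 7-29 14 4 23-1 20-6 20-9 20 0 6 20 26 17 16 22 11 11 0 17-17 33-18z"/><path d="M95 263l-4 3-10 19-14 44-12 11-10 2 10 3 6 6 28 54 6 20 2 28 14 42 0 32 71 1 1-14 4-15 33-50 12-27 1-57 11-47-14-10-21-7-23-2-13-4-27-14-39-12z"/><path d="M305 115l-15 17-32 25-60 40-31 16-50 20-24 29 14 7 39 12 27 14 13 4 23 2 21 7 13 9 11-6 25-27 20-12 32-9 27-15 45 1 16-4-7-18-20-30-43-38-34-16z"/><path d="M30 116l-14 1 0 410 94 1 2-10-1-23-14-42-2-28-6-20-28-54-6-6-10-3 10-2 12-11 14-44 12-23-13-12-11-17z"/><path d="M401 16l-102 0-4 27 0 24 10 39 3 20 7 16 30 14 33 27 18 19 25 43 24-10 12-13-13-24-4-20 1-48 3-12 4-7-47-52z"/><path d="M527 353l-10 4-22 14-18 19-5 13-3 24-5 18-7 12-15 15-9 5-44 6-62 17-14 11-6 16 220 1z"/>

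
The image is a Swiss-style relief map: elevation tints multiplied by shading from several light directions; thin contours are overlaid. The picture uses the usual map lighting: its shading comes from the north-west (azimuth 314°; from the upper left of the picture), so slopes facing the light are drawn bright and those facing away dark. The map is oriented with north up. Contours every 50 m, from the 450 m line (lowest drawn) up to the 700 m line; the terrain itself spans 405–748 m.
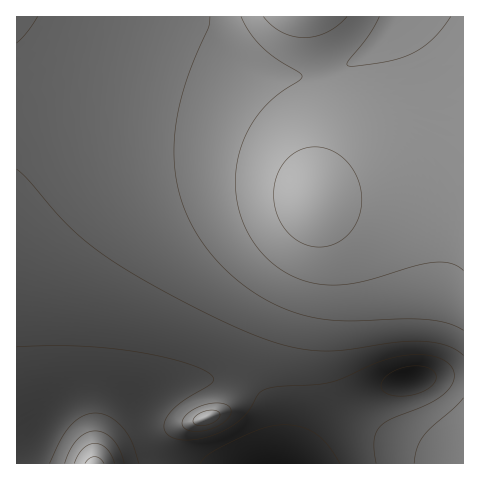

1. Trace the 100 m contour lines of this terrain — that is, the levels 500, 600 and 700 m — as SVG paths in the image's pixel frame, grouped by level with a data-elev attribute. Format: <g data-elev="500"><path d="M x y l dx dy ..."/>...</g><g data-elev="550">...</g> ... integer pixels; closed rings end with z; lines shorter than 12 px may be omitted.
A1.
<g data-elev="500"><path d="M139 463l-7-22-9-13-13-11-14-4-13 3-13 10-10 14-10 23"/><path d="M17 347l56-1 50 4 50 9 20 6 13 6 7 6 0 4-1 2-33 21-10 9-4 8-1 7 3 6 7 4 11 2 23-3 23-10 16-14 12-20 8-4 63-7 13-4 36-16 24-6 24-1 11 3 8 3 5 6 3 5 0 7-3 7-7 8-11 7-42 18-11 7-4 6-2 8 2 23"/></g><g data-elev="600"><path d="M115 463l-4-8-5-7-5-4-6-1-6 2-6 4-5 6-4 8"/><path d="M196 425l7 1 10-3 6-5 1-5-3-2-4-1-12 3-8 6 0 4z"/><path d="M210 17l-2 11-16 36-11 33-5 28-2 27 2 28 7 26 12 24 16 23 18 20 22 18 23 13 25 10 20 5 21 2 65-2 23 1 20 3 15 7"/></g><g data-elev="700"><path d="M312 246l17 0 8-3 9-6 11-15 3-9 2-11-3-20-10-18-15-12-8-4-10-1-15 3-14 9-9 14-4 19 2 18 8 17 13 13z"/><path d="M263 17l9 9 9 6 12 4 12 2 11-2 11-4 10-6 10-9"/></g>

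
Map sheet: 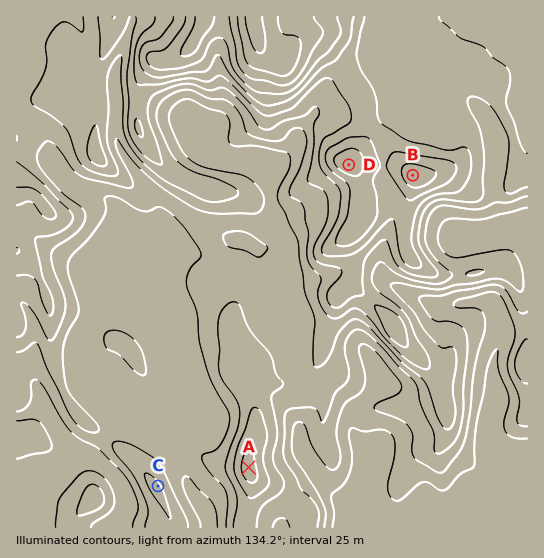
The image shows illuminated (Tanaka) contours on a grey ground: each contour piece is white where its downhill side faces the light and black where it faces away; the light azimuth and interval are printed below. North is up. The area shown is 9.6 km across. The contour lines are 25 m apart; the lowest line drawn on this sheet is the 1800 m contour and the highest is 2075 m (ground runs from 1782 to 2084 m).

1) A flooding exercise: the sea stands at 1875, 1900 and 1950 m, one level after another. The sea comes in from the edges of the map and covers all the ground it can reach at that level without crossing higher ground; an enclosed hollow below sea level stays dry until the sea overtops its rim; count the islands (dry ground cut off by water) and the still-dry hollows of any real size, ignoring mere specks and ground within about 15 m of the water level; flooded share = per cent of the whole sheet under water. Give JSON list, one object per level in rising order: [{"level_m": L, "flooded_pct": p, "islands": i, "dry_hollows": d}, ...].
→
[{"level_m": 1875, "flooded_pct": 52, "islands": 0, "dry_hollows": 0}, {"level_m": 1900, "flooded_pct": 65, "islands": 1, "dry_hollows": 0}, {"level_m": 1950, "flooded_pct": 88, "islands": 0, "dry_hollows": 0}]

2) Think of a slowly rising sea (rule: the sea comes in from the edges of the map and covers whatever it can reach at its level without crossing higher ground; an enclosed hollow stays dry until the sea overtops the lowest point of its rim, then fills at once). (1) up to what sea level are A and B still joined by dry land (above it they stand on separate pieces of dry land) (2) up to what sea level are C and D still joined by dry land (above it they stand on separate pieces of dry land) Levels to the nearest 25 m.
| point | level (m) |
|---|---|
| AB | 1875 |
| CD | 1850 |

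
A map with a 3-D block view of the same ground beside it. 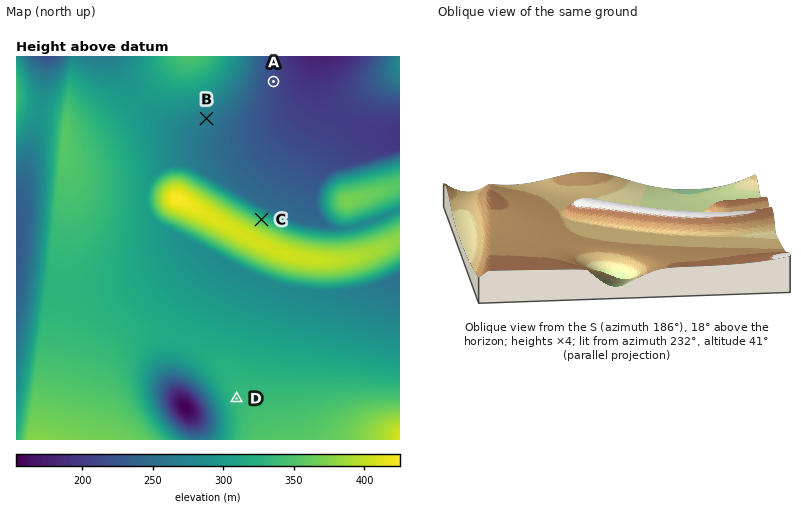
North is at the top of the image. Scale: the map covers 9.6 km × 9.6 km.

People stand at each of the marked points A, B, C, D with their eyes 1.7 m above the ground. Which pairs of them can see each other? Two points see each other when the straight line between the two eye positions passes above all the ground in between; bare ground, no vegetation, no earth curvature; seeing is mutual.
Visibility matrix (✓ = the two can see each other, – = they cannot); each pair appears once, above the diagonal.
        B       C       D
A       –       ✓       –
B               ✓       –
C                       –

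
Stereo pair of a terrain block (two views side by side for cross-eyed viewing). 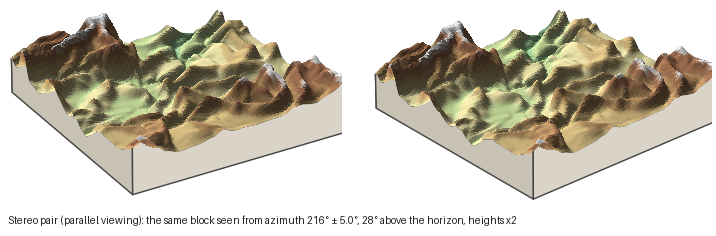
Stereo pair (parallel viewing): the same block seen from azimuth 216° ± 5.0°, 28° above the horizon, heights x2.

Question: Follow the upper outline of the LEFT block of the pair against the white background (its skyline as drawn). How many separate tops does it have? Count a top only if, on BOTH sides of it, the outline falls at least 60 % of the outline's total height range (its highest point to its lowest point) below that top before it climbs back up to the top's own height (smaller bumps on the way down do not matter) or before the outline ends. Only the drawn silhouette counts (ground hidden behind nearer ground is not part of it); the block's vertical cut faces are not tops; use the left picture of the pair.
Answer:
1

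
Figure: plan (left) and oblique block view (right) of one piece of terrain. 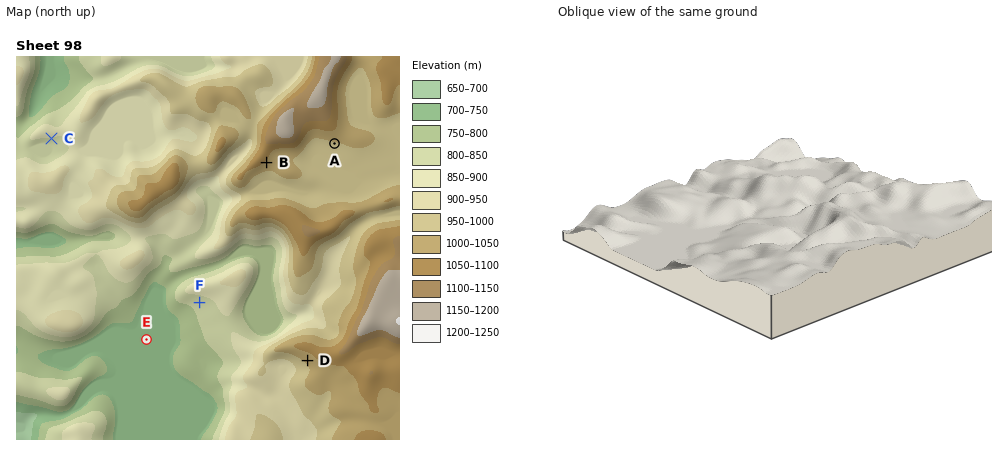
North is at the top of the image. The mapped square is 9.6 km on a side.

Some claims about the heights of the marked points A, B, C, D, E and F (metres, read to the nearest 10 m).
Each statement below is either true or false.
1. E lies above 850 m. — false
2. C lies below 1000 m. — true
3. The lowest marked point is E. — true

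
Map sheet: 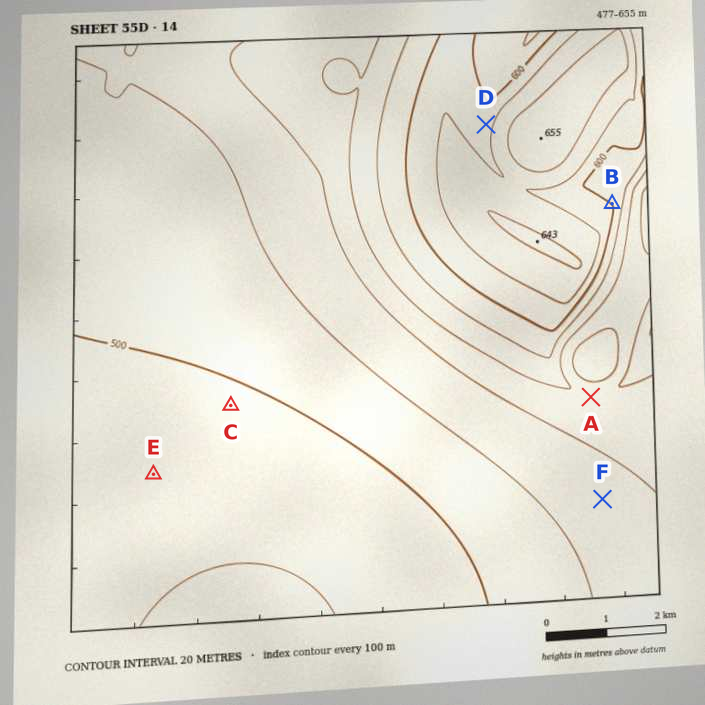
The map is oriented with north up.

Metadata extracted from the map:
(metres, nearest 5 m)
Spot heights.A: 555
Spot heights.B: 600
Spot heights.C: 495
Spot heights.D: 610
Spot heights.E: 490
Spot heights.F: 530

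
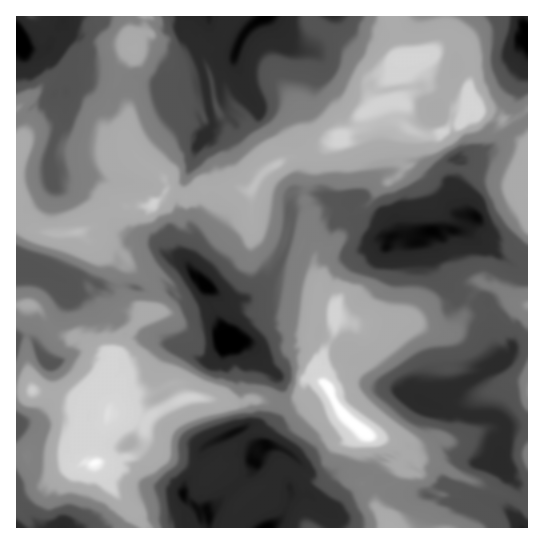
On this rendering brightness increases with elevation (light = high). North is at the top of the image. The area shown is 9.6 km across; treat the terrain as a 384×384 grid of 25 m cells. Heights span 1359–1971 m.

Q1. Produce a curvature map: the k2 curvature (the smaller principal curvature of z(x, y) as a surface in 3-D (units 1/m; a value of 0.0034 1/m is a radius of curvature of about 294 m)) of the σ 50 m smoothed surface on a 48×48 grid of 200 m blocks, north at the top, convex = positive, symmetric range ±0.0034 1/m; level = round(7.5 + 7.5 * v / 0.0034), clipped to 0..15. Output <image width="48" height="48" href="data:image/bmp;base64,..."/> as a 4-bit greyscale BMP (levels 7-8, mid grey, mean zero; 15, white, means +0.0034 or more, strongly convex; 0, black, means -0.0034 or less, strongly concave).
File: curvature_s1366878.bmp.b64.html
<image width="48" height="48" href="data:image/bmp;base64,Qk32BAAAAAAAAHYAAAAoAAAAMAAAADAAAAABAAQAAAAAAIAEAAATCwAAEwsAABAAAAAAAAAAAAAAABEREQAiIiIAMzMzAERERABVVVUAZmZmAHd3dwCIiIgAmZmZAKqqqgC7u7sAzMzMAN3d3QDu7u4A////AGdSI0NSN2RUdTh3YRY4JCUjeHVDNXQ4IoRGMzRGiEc2YTd3d3ZkdxRWdzZ3cyV0BUR1RFVUZzcyFkaHd4Z3QUNXM3ZBBnd2ZydmdVNmVEMweId3h3VzNyV1Z3MDRDRnZDR3JnV1NCNCaId2d3Zyg3h3UjVjFIdzBHUzl0dIRYdmJ4eGJ4dxRnZESIc2ZDIUJYYzhkc3ZViGJ4d0J5UUVCRlVnhlNDJ2R4ckh2VhFFZ1JGeGMBFER1Y0NXhFQ4ZWNkcleHd2JHRTIjA2VEV1RESZg4ZIk3hGNCUkV3d3dXJlZTMAMmVjYleHJ3RXR3ZWNiIlR3aHdnUkd3dlMyU4JodCdkUiIhIzVHZWWHd3diV1NFeGhWKHFmI3ZTJndmZmZIk3OId3eEM3dlhEdVFxV0JTIjd3dXiHNnZVU3d3dkd1Rnc1RRJleDUTMzVURDWIJnlCRSd3hWd4dkNkYgJnNSdUVGZ3h0MkRVUABEV3hHZmECNDQWJVg1d4VjR3d2RDNGUHQFSpVUMhVjAlYVdCc3d3hUUiJHhjBDBWaHQyMUIUeDVgMzV3MkZ3iGNXhzdoBEd2N2VkYyV2RiMVVkRnRlZnd3hGeUd3YkNWZEVTN3Q4M0NzdWZHOIZXeHlWV2V0NolWNHd2SopkYndIhkc3OHNod4c3JmVjhFVjRDZ3RCJEc1YwVkcoVXR1MzSINmQndGY0dmIVMGZHYANYdkcodVd0ZVZCdkZnZURndRNVRXhmAFVTNTcolURVNVZndklTNHdkJFZFpHZSBUVJhBdUY1FDIjVEh2RWZzEkZoiFg3IDJUR0RyN0VhVDV3d1I1Qwd1d3ZneHNiR0c2hVdFF3d2QnFUNYZ1VFYYh4d3eFNDJDRIUng3B3dKNDQlUhM1g0J4dnZWd3ZVUoJ0R4hlBocjaCd2ZURWIlV3dDV3d3dHVCImd3d0FYdHd0JXeIcxFnV3U2Qkd3dJZWhnd2Z0FnVHdkUyImd2Fkh3NSNyeHdjNleHdnZkNDEjIXVjaDVyOEiHNDV2NHd3ZwSHd1dVJERVVleHQ3EmOEh3M1R2N3eHeFBVZ3V2VHdVZDEnVDZXNyh3MzaEaHiHhFA3QnZHV3ZWeHd2RDAFVVV4RgiEeHh3NEA0NjaGd3V1NXdmZnYSEWJ4dgV0aIh0SDUDYkRHd3WadmZ3dnZUVlKHSDNVaHhyc1cxZENiWHVGNndodEOGUFITZzY3RFhGRHdwVYA2UiV0WHZURlR3onRXQmcndjk3J3hBKDIkd3J3N4d5RnR3liVnk2dUd2RlR3cUJFJkmGY0ZWV4VVVIZFQlVHd0R3dzV3cGRnKFdkJidlUiR1cpRDRSFXd2R3RGJ3gFZ2SGVnYVR3iId0ZTZTQlYxd2Rzd0RYYlcXOYd4ZFJ0eIeFR3ZFJyN1OGNWiEg4NncHRFMzRkcmKYeKJ4dTRkR3NFZXiEVjSHcThmZWZzY3YiJFR4VVMhd3cmJUp6NRd3dweHZId3JWd3dmeINlYkRXc1YUABZTd1h2AVZZdERUeHVolic2YA=="/>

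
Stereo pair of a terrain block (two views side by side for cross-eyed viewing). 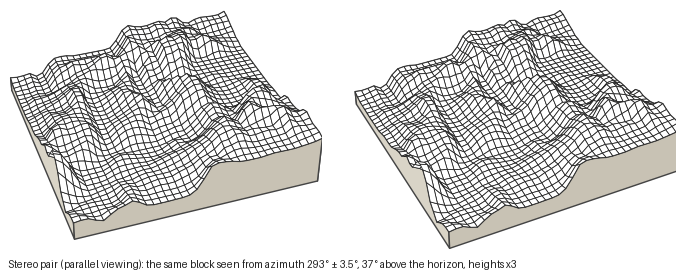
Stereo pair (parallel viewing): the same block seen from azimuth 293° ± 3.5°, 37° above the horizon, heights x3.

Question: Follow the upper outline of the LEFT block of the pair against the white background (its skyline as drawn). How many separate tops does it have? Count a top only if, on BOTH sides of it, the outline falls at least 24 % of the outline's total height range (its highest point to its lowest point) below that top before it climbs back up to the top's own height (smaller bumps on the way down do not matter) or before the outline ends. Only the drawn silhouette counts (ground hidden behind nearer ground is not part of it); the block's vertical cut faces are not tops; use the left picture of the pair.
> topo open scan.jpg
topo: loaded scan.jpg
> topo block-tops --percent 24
1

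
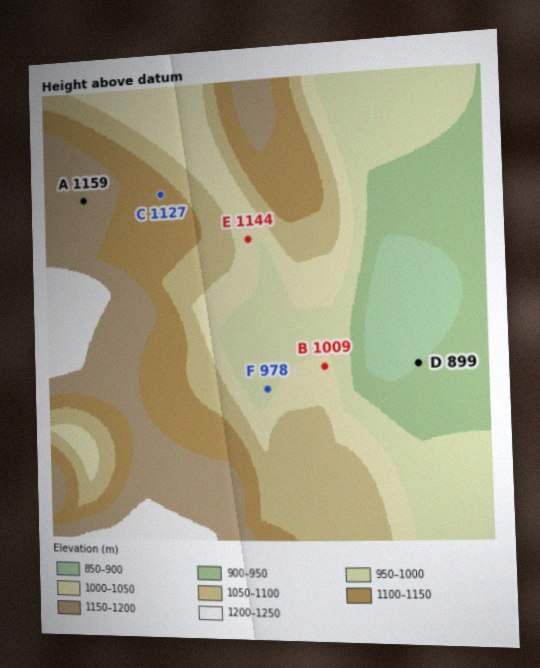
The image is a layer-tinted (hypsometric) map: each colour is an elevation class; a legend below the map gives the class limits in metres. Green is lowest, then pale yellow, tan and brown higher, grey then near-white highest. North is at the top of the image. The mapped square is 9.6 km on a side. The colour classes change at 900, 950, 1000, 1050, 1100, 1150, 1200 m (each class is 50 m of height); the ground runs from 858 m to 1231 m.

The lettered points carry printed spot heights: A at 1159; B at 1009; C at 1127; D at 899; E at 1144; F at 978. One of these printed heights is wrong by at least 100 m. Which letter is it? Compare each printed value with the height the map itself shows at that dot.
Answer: E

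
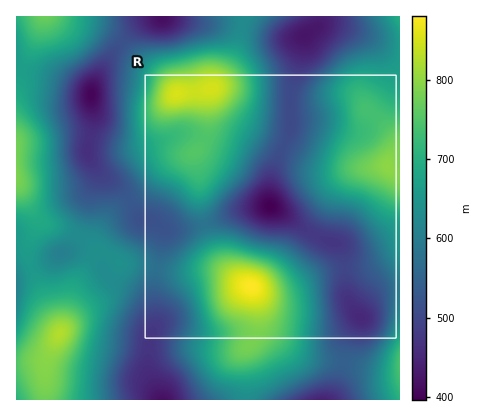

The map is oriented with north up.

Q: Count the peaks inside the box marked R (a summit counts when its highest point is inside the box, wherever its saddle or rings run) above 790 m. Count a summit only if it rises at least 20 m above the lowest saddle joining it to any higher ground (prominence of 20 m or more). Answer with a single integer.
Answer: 3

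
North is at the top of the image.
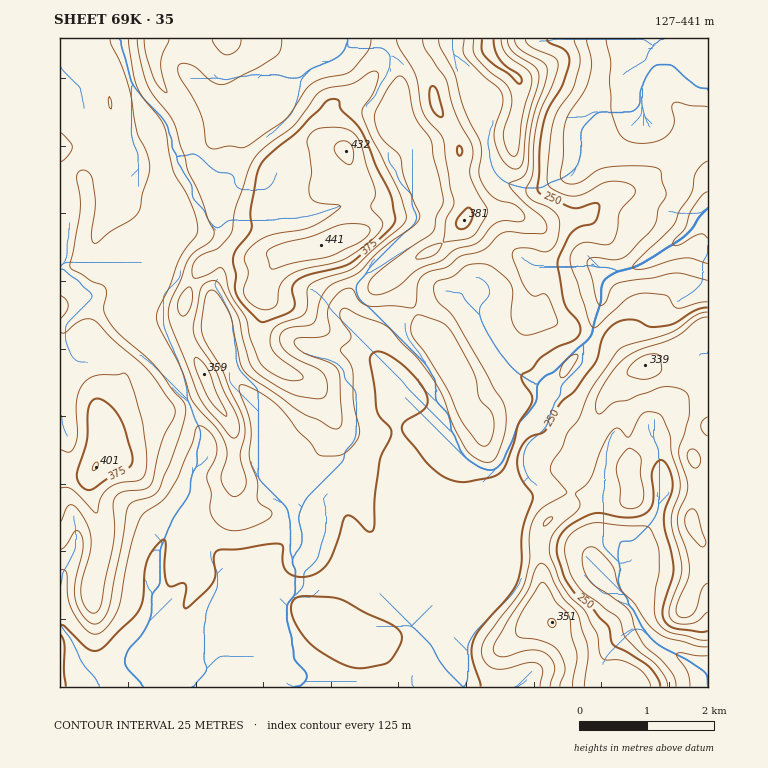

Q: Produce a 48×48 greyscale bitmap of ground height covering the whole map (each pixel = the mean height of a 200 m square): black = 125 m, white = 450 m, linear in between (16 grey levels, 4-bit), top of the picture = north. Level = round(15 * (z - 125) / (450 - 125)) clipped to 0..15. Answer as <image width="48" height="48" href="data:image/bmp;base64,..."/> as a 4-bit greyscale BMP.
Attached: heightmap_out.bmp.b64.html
<image width="48" height="48" href="data:image/bmp;base64,Qk32BAAAAAAAAHYAAAAoAAAAMAAAADAAAAABAAQAAAAAAIAEAAATCwAAEwsAABAAAAAAAAAAAAAAABEREQAiIiIAMzMzAERERABVVVUAZmZmAHd3dwCIiIgAmZmZAKqqqgC7u7sAzMzMAN3d3QDu7u4A////AGVVVVVVVVVVVVVWZmZmZVZmZ4mYeHdUImVVVVVVVVVVVVVmZmZmVWd3d4mYd3ZDImZmVVVVVVVVVWZmZmZmVWeIiJmYdlQyI2ZmVVZlVVVVVWZmZmZmVWeJmaqXZUMzRWeHZlZmVVVVVmZmZmZlVVZ5qqqHZUNWZmiYdmZmZVVVVmZmZmZVVVVoqqmGVDRoh3mpdmZmZVVVZmZmZlVVVVVXmphlQ0RXmHmpdmZmZlVVZmZmVVVVVVVWeYZENERXiHmpdmZmZmVVZmZVVVVVVVVVeIVDNERWiXiqhmZmZmVWZmZlVVVVVVVVaHVDNERWiYiah2ZmZmZmZmZmZmVVVVVVaGVDRERXiZiql2ZmZnd2ZmZmZmVVVVVVaHVERERXmZmql3ZmZ4h3dndmZmVVVVVVZ4dlVmVomZqqmHdmZ4h3dndmZmVVZmVVVnd2Z3Znmau6mZh2Z4h2ZmZmZmVWZmZVZnd3d3ZWibzMu6h2eJh2ZmZmZmZmZmZlZnd3d3ZWibzcy6mHZ4h2Zmd2ZmZmZmdmZniHd3ZnmavMy6mHZ4hmZnd3ZmZmZnh2ZneHd3ZnmavMy6mHd5hmZ3iHdmZmZ4h2ZmeId3ZniKvMy6qYeKlmZ4iIdmZmaJmGVWd4d3d3iKvMu6qYiqhmeImHZmZmeJh2ZWZ4iHd3iKu7uqqIqpd3iZmHZmZmeZh2ZVZoiIh4iaq7uqmIqoeJqqmHZmZniYdmZVVniZmImaqqqpiJuYiauqmHZmZomYdmZlVWeZqZmaqqqYeKqHirqYh3ZmZ4mXZmZlVVaJmZiJqqmHial3m6mIh3ZmeJmHZmdmZVZ3eJmJqph3iah4m7qZiHZ3iJh2Znd3dlZmZniZmYd4iqh4rMu6l3d4iId2Znd3ZUVWVVZ5mYd3irmJzdy6mHiIiHdmZnd3ZURVVVRZmId3eamKzdy6mYmpmHdmZnd2VUNERERIiIh3eKurze3MuqmaqYd2Z3dmVDMzM0M4iId3eJu7ze7u3cqZqqmHd3dmVDMzIiMoiIh3d4mrze7u7uypmqqZiHd3VERDMhIoiIiId4iavN3e7u7bmZq7mIiHZVVEMyEZiIiId4mqvMzM3e7cqZrLqZmHZmVUQyEZiImIh4mqvMzM3d3cqZq7qph3ZmVUQzIJiImIiImqvMzN3d3bqZq7qYdlVVVVRDIZiJmYiJqqq8zN3d3LmZq6mIdkM0RURDMpiJmYiJqqq8zN3e26mZq6mZhkMzNEMzMpmZmYiJmZmrzN3u26mZq6malkMzMzMzM5mZmIiamZmavN3typmZu6mrlkMzMiIjM5mZmIiamZmZq83cuZmau5mrllMzIiIiM5mZmImqmZmZmrzLqZmrupmbp1QzIiIiI5mZmIqpmZmZmau7upmsupiaqGUzIiIiIpmZmJqpmZmZmZqrupmruZmruXVDIiIiIpmZiKqZmqmZmZmZqqq7qZq7uXZDIiIiIpmZiKqpqqqZmZmZmqq6mau6mHZTIiIiIpmYibuqqrqpmZmZmau6may5dmVDIiIiIg=="/>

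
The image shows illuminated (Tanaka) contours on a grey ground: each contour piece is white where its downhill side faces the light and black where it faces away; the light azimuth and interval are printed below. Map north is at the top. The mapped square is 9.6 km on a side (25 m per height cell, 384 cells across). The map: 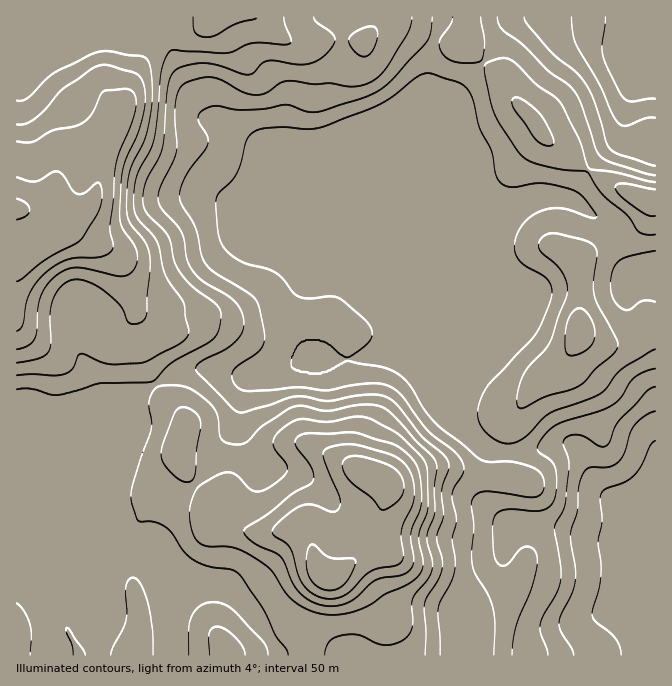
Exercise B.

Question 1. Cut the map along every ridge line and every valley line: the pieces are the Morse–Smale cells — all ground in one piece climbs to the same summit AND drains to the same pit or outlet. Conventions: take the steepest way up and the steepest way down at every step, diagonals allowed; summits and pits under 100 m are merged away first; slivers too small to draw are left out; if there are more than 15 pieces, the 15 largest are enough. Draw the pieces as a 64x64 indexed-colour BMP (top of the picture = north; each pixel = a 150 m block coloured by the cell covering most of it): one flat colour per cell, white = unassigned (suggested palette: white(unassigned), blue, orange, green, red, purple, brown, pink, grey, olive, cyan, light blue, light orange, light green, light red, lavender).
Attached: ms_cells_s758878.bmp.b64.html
<image width="64" height="64" href="data:image/bmp;base64,Qk12CAAAAAAAAHYAAAAoAAAAQAAAAEAAAAABAAQAAAAAAAAIAAATCwAAEwsAABAAAAAAAAAA////ALR3HwAOf/8ALKAsACgn1gC9Z5QAS1aMAMJ34wB/f38AIr28AM++FwDox64AeLv/AIrfmACWmP8A1bDFABEREREREREREREREREiIiIiIiIiIiJEREREREREREREEREREREREREREREREiIiIiIiIiIiIkREREREREREREQRERERERERERERERESIiIiIiIiIiIiRERERERERERERBERERERERERERERESIiIiIiIiIiIiJEREREREREREREERERERERERERERESIiIiIiIiIiIiIkREREREREREREQRERERERERERERESIiIiIiIiIiIiIiRERERERERERERBEREREREREREREiIiIiIiIiIiIiIiIkREREREREREREERERERERERERIiIiIiIiIiIiIiIiIiIkREREREREREQRERERERERESIiIiIiIiIiIiIiIiIiIiJERERERERERBERERERERESIiIiIiIiIiIiIiIiIiIiIiREREREREREERERERERESIiIiIiIiIiIiIiIiIiIiIiJEREREREREQRERERERESIiIiIiIiIiIiIiIiIiIiIiIkRERERERERBERERERESIiIiIiIiIiIiIiIiIiIiIiIiREREREREREERERERESIiIiIiIiIiIiIiIiIiIiIiIiJEREREREREQRERERERIiIiIiIiIiIiIiIiIiIiIiIiJEREREREREQxEREREREiIiIiIiIiIiIiIiIiIiIiIiJERERERERDMzERERERESIiIiIiIiIiIiIiIiIiIiIiIkRERERERDMzMRERERERIiIiIiIiIiIiIiIiIiIiIiIiRERERERDMzMxEREREREiIiIiIiIiIiIiIiIiIiIiIiJERERERDMzMzERERERERIiIiIiIiIiIiIiIiIiIiIiIkREREREMzMzMREREREREiIiIiIiIiIiIiIiIiIiIiIiQzNEREMzMzMxERERERESIiIiIiIiIiIiIiIiIiIiIiMzMzMzMzMzMzEREREREREiIiIiIiIiIiIiIiIiIiIiMzMzMzMzMzMzMRERERERESIiIiIiIiIiIiIiIiIiIiIzMzMzMzMzMzMxERERERERIiIiIiIiIiIiIiIiIiIiITMzMzMzMzMzMzEREREREREiIiIiIiIiIiIiIiIiIiIRMzMzMzMzMzMzMRERERERESIiIiIiIiIiIiIiIiIiIREzMzMzMzMzMzMxEREREREREiIiIiIiIiIiIiIiIiIRETMzMzMzMzMzMzERERERERERESIiERESIiIiIiIiIREREzMzMzMzMzMzMRERERERERERERERERERIiIiIiIRERETMzMzMzMzMzMxERERERERERERERERERERERERERERERMzMzMzMzMzMzEREREREREREREREREREREREREREREREzMzMzMzMzMzMRERERERERERERERERERERERERERERETMzMzMzMzMzMxERERERERERERERERERERERERERERERMzMzMzMzMzMzEREREREREREREREREREREREREREREREzMzMzMzMzMzMRERERERERERERERERERERERERERERETMzMzMzMzMzMxERERERERERERERERERERERERERERERMzMzMzMzMzMzEREREREREREREREREREREREREREREREzMzMzMzMzMzMRERERERERERERERERERERERERERERERMzMzMzMzMzEREREREREREREREREREREREREREREREREzMzMzMzMzERERERERERERERERERERERERERERERERERMzMzMzMzEREREREREREREREREREREREREREREREREREzMzMzMzMRERERERERERERERERERERERERERERERERETMzMzMzMxEREREREREREREREREREREREREREREREREREzMzMzMxERERERERERERERERERERERERERERERERERETMzMzMRERERERERERERERERERERERERERERERERERERETMzMRERERERERERERERERERERERERERERERERERERERERERERFVURERERERERERERERERERERERERERERERERERERERVVVREREREREREREREREREREREREREREREREREREREVVVVVEREREREREREREREREREREREREREREREREREREVVVVVUREREREREREREREREREREREREREREREREREREVVVVVVRERERERERERERERERERERERERERERERERERFVVVVVVVERERERERERERERERERERERERERERERERERFVVVVVVVUREREREREREREREREREREREREREREREREREVVVVVVVVREREREREREREREREREREREREREREREREREVVVVVVVVVEREREREREREREREREREREREREREREREREVVVVVVVVVUREREREREREREREREREREREREREREREREVVVVVVVVVVRERERERERERERERERERERERERERERERERVVVVVVVVVVERERERERERERERERERERERERERERERERVVVVVVVVVVURERERERERERERERERERERERERERERERVVVVVVVVVVVRERERERERERERERERERERERERERERERVVVVVVVVVVVVERERERERERERERERERERERERERERERVVVVVVVVVVVVURERERERERERERERERERERERERERERFVVVVVVVVVVVVREREREREREREREREREREREREREREREVVVVVVVVVVVVV"/>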